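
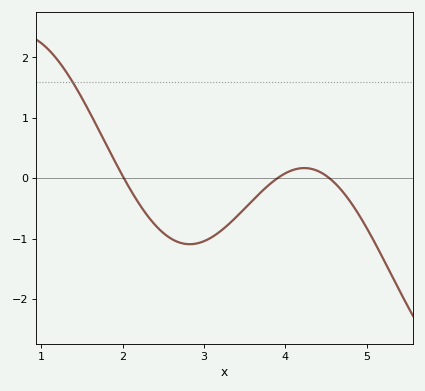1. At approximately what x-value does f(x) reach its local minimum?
2.83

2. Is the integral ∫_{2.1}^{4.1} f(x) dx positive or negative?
negative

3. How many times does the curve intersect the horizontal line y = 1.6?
1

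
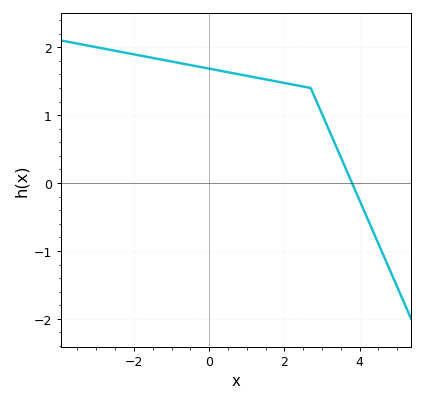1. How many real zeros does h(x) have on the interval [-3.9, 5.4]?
1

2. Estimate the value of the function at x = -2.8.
1.98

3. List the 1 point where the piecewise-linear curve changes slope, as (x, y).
(2.7, 1.4)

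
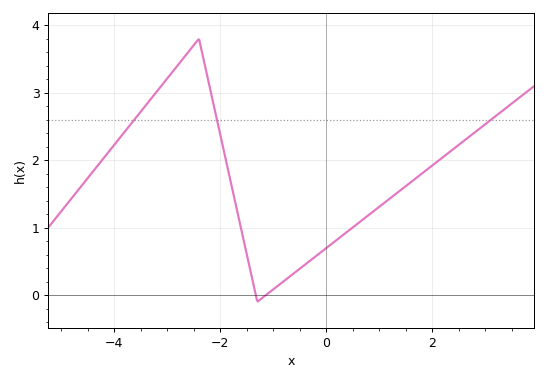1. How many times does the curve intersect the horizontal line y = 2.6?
3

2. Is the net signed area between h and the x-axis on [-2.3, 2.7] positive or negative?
positive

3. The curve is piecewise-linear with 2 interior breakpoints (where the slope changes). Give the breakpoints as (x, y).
(-2.4, 3.8); (-1.3, -0.1)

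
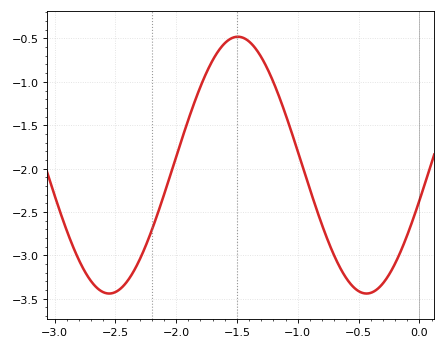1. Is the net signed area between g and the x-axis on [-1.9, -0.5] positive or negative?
negative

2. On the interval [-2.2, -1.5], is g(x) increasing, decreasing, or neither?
increasing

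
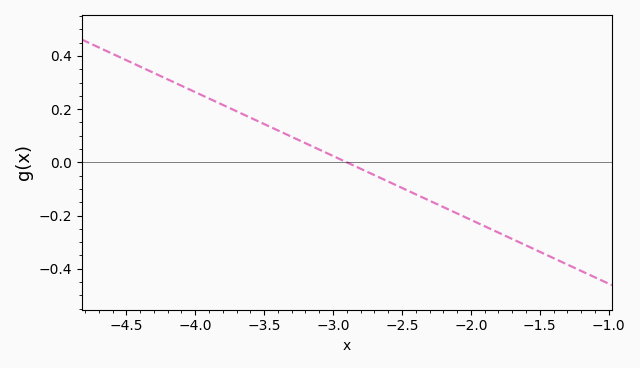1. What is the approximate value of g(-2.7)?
-0.04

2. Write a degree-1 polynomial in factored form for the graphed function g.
y = -0.24(x + 2.9)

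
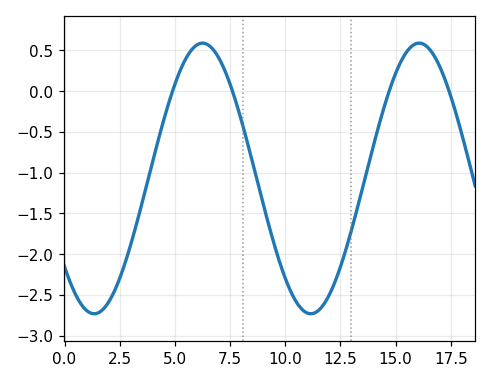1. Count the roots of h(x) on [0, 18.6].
4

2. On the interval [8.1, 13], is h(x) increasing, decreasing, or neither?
neither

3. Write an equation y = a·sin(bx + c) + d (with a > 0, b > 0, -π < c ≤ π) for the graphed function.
y = 1.66sin(0.64x - 2.43) - 1.07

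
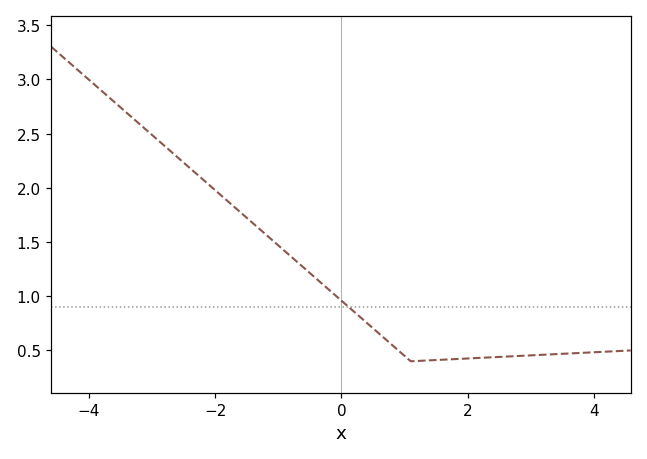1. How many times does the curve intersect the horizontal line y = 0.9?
1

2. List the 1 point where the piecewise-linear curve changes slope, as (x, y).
(1.1, 0.4)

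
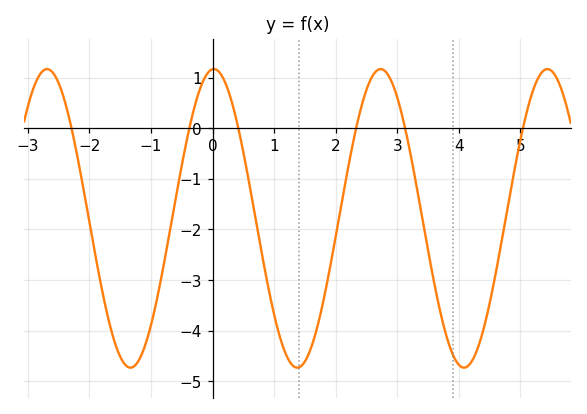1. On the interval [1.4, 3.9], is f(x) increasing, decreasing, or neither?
neither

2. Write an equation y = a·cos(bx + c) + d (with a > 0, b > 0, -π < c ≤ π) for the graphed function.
y = 2.95cos(2.32x - 0.05) - 1.78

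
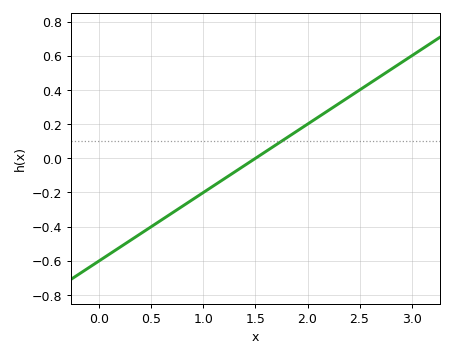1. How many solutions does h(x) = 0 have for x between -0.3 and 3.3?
1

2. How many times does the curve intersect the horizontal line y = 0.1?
1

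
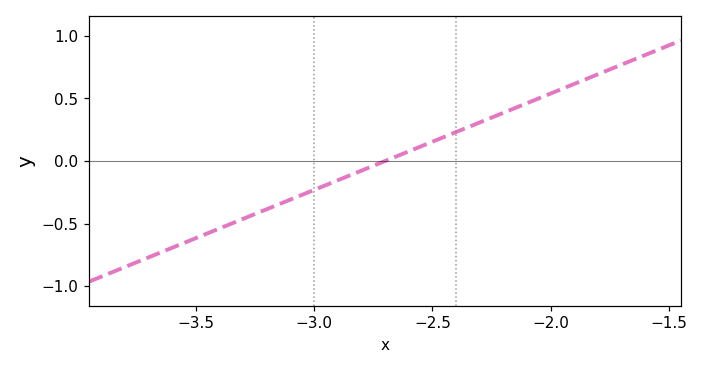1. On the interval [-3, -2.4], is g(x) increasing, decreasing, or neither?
increasing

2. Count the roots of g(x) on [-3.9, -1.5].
1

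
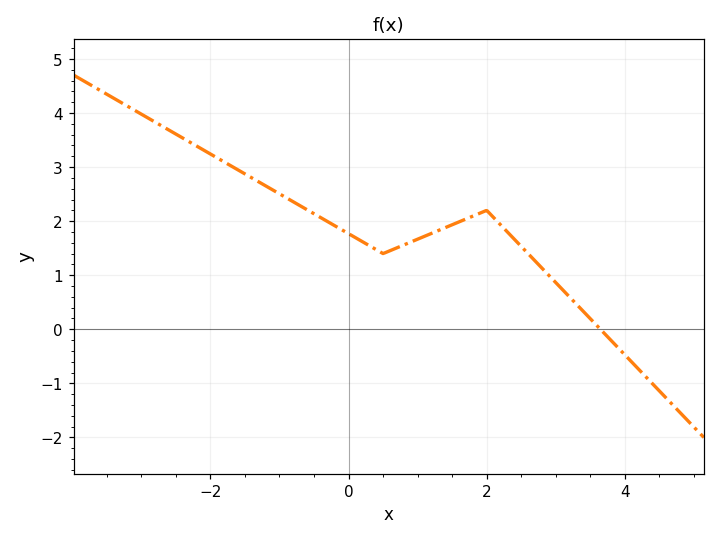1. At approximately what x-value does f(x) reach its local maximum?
2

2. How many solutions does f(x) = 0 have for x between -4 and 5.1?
1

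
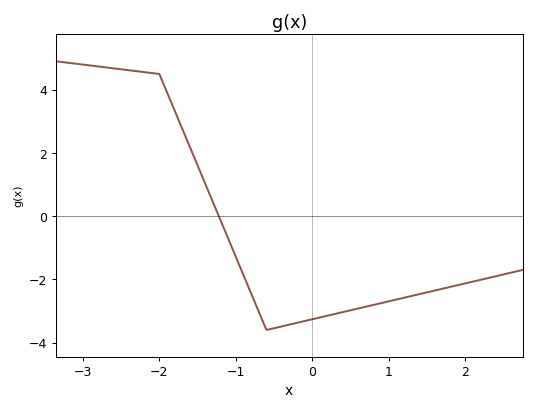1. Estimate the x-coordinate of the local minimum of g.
-0.599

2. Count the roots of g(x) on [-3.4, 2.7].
1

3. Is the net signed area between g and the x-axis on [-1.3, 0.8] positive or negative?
negative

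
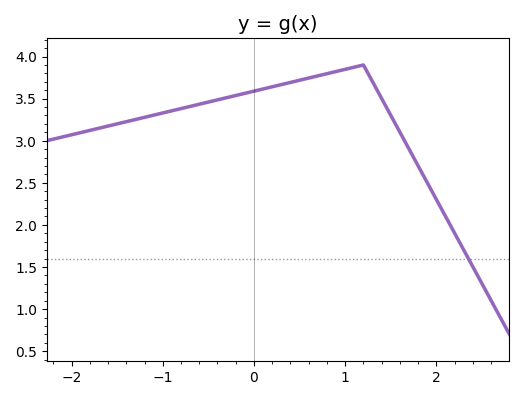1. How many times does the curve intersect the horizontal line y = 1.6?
1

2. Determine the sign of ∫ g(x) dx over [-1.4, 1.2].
positive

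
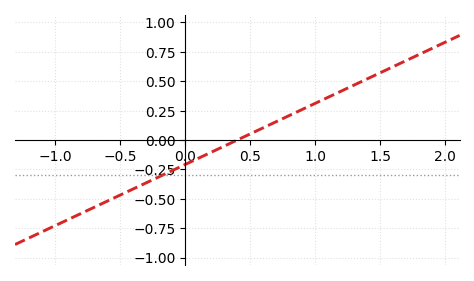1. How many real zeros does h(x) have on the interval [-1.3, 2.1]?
1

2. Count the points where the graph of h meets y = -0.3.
1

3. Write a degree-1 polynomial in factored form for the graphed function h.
y = 0.52(x - 0.4)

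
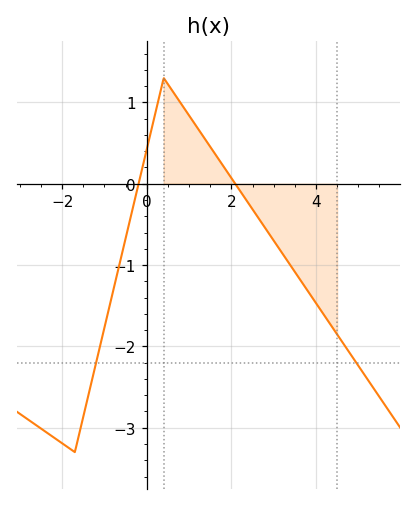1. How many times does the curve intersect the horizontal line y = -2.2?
2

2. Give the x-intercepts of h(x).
-0.2, 2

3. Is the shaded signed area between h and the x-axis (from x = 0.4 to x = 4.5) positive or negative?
negative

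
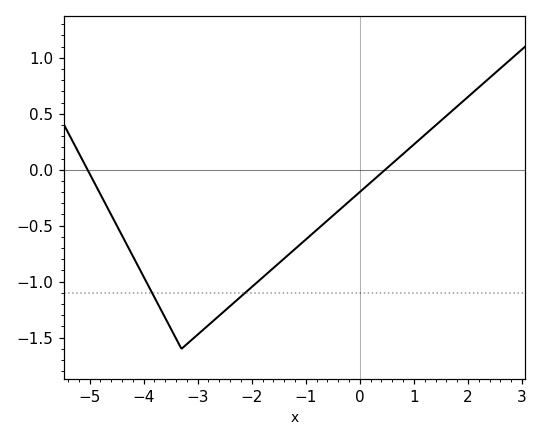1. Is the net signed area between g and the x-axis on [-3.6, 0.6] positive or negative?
negative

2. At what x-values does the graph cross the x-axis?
-5, 0.4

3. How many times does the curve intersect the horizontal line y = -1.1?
2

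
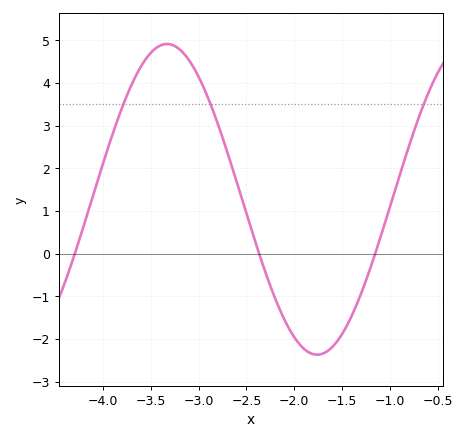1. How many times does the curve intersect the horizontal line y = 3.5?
3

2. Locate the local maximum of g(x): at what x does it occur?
-3.33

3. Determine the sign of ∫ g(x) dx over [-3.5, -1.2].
positive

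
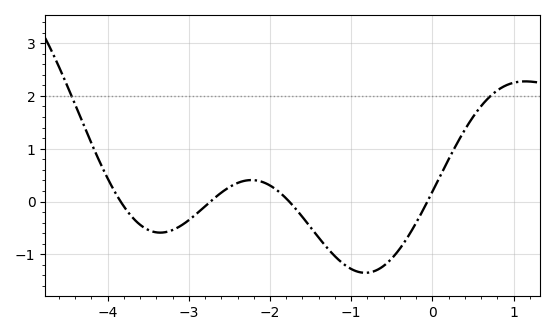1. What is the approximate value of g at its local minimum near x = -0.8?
-1.4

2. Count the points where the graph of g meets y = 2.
2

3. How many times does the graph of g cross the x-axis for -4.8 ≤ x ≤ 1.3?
4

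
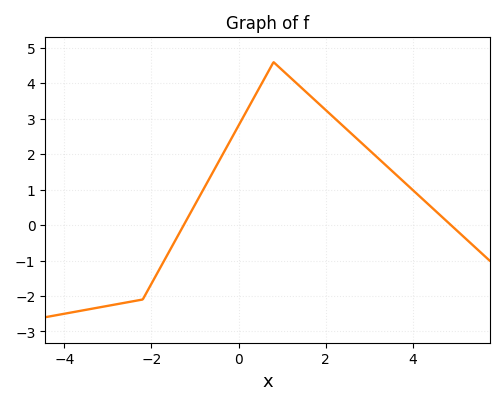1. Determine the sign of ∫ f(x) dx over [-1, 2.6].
positive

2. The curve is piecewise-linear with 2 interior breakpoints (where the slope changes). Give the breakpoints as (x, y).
(-2.2, -2.1); (0.8, 4.6)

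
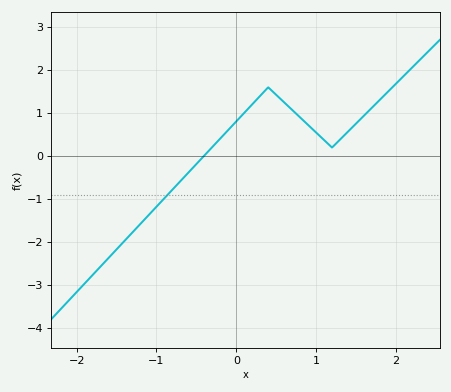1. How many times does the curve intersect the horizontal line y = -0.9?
1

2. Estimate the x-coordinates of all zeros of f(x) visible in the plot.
-0.4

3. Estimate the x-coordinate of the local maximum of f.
0.4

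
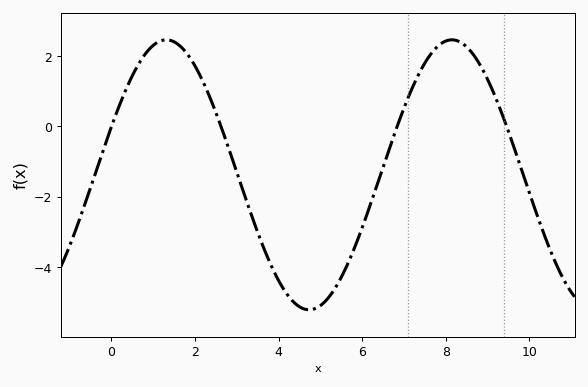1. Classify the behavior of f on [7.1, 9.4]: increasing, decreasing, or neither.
neither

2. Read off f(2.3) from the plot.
1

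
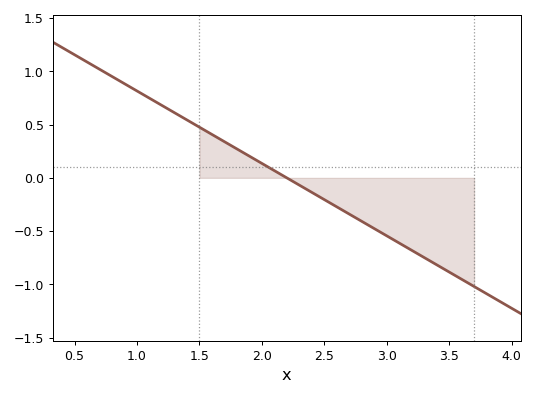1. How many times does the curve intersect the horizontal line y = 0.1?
1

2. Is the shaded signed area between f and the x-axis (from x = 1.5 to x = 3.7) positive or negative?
negative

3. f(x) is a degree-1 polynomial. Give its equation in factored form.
y = -0.68(x - 2.2)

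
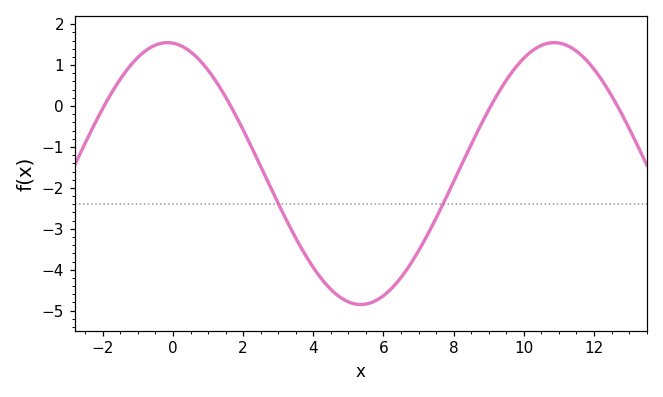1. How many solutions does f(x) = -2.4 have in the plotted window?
2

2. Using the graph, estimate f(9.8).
1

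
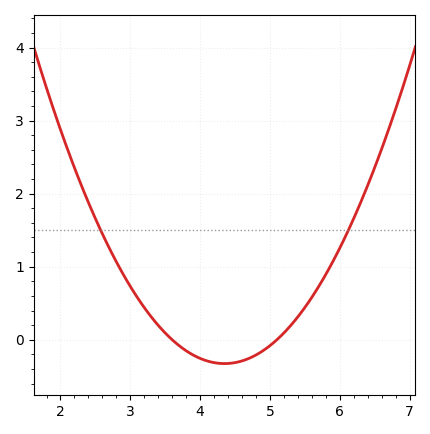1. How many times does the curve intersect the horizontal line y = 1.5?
2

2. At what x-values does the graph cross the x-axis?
3.6, 5.1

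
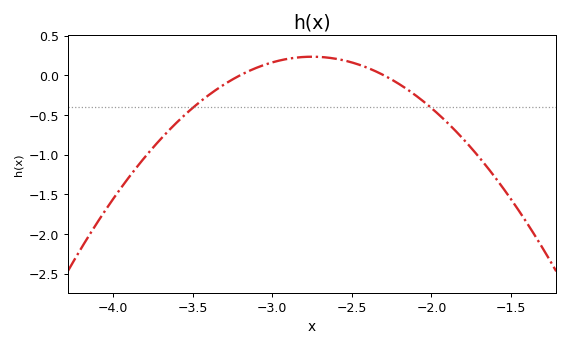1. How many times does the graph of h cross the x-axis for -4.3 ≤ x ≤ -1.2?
2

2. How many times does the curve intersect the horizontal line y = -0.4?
2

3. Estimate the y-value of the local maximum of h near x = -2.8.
0.233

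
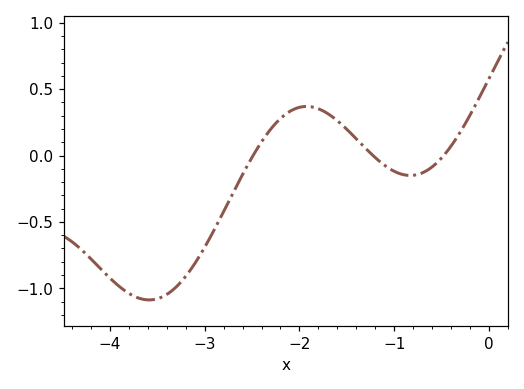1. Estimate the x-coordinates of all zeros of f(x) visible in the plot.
-2.5, -1.2, -0.5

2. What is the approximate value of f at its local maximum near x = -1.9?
0.35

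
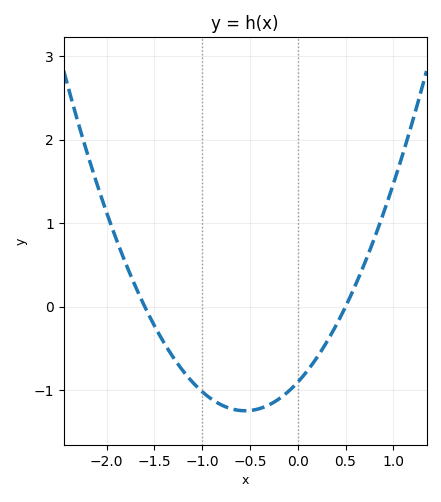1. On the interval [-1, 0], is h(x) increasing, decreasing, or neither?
neither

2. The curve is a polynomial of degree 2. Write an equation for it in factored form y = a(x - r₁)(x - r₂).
y = 1.13(x + 1.6)(x - 0.5)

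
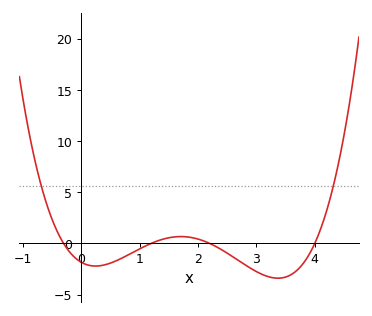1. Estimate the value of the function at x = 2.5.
-1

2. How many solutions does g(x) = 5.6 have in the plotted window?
2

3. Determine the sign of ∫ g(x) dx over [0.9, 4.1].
negative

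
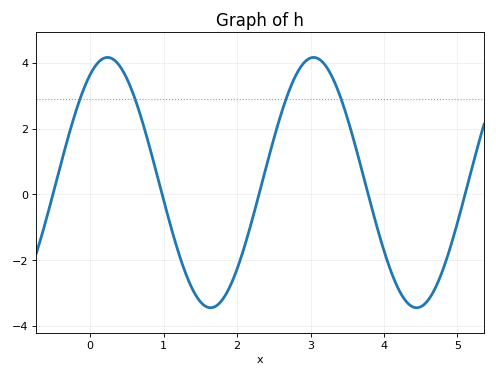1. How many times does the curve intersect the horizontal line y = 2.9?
4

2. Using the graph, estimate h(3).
4.14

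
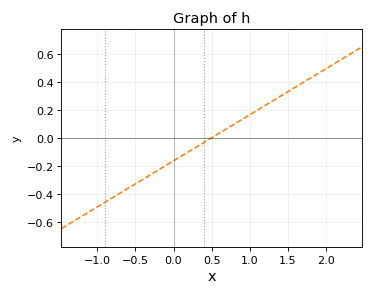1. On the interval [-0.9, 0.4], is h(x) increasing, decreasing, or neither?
increasing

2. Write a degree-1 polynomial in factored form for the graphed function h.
y = 0.33(x - 0.5)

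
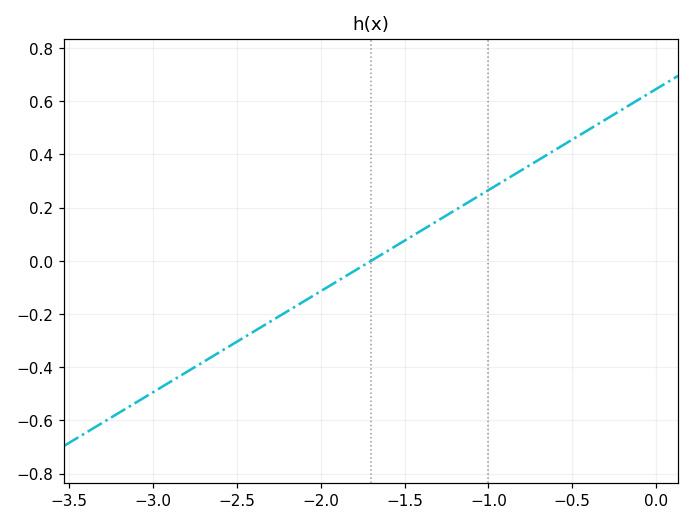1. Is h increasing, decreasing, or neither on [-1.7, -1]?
increasing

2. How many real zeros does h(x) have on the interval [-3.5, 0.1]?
1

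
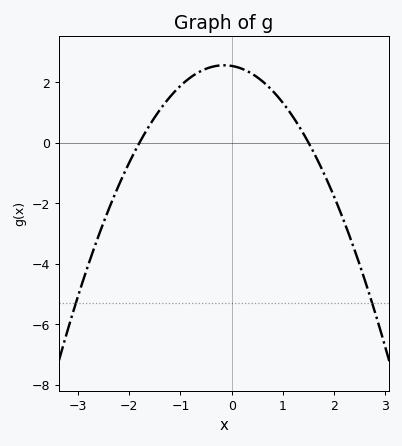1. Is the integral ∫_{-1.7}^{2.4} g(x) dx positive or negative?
positive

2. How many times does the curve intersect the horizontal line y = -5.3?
2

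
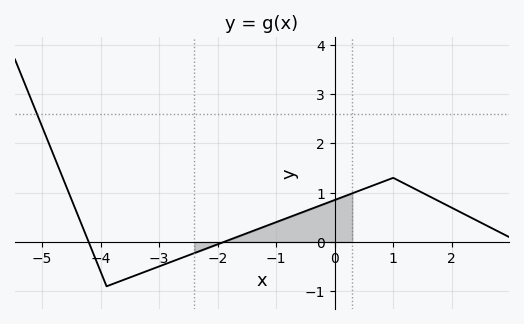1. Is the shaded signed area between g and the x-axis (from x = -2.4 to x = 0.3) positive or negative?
positive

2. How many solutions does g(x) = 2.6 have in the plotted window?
1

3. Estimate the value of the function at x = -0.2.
0.8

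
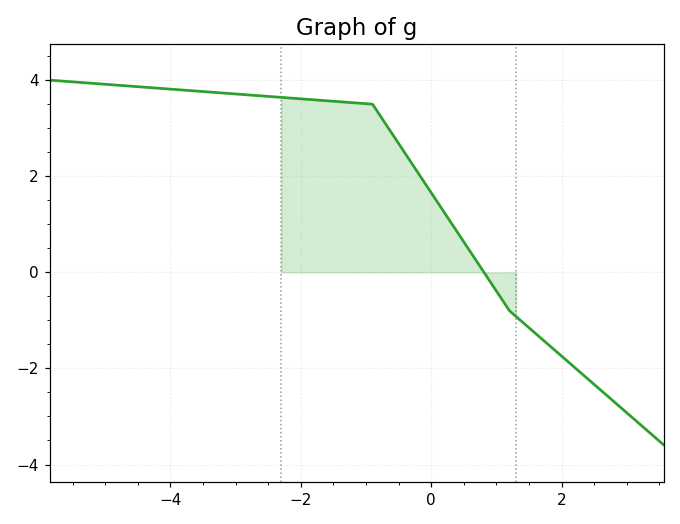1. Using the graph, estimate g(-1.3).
3.54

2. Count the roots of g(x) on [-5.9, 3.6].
1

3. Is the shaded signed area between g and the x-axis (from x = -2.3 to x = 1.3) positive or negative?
positive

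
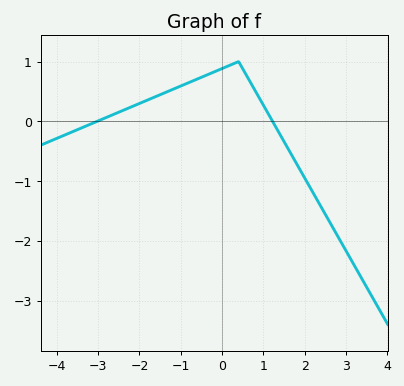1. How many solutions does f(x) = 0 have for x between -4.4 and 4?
2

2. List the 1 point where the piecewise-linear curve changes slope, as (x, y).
(0.4, 1)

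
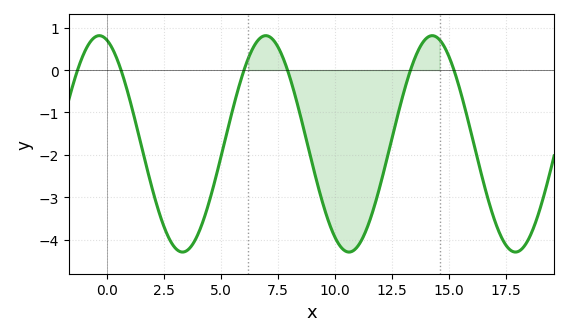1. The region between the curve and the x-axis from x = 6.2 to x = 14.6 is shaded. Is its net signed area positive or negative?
negative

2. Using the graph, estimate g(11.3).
-3.9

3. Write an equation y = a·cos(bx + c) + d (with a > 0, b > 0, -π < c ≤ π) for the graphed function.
y = 2.55cos(0.86x + 0.29) - 1.74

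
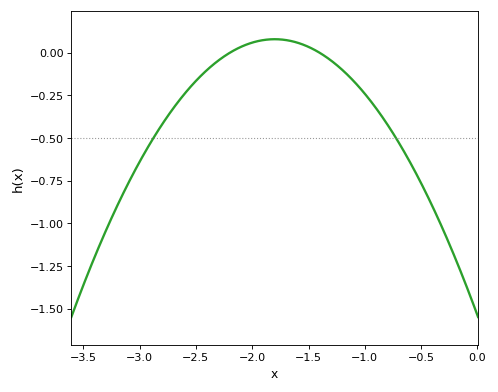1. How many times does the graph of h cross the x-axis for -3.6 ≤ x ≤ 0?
2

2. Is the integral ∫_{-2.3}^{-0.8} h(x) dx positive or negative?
negative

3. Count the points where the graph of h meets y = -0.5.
2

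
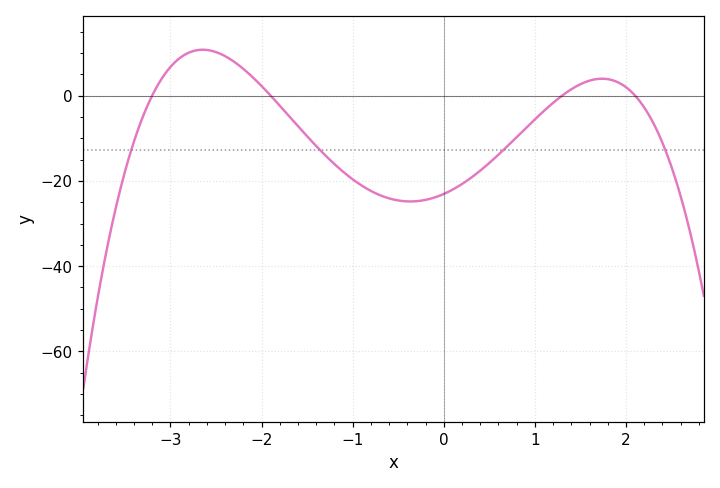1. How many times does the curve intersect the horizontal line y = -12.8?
4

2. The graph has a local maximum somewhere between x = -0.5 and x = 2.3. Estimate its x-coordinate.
1.74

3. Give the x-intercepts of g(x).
-3.2, -1.9, 1.3, 2.1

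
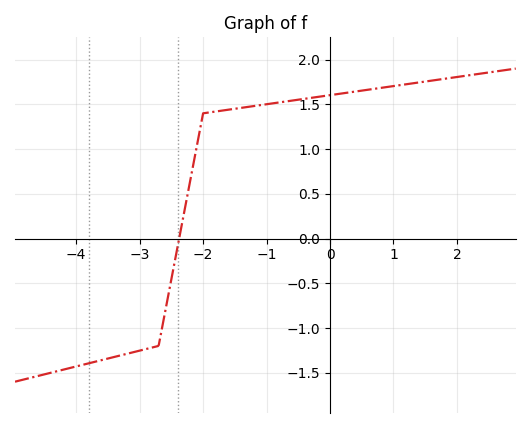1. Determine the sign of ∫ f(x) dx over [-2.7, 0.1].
positive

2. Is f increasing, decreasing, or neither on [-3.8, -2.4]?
increasing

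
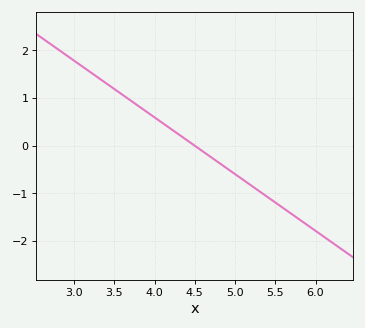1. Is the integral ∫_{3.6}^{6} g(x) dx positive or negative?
negative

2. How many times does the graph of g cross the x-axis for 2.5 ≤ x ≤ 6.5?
1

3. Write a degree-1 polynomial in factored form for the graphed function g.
y = -1.19(x - 4.5)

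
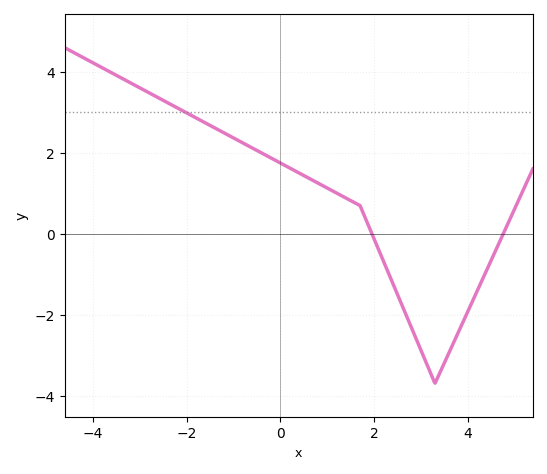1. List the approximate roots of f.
1.95, 4.76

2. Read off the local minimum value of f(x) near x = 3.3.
-3.7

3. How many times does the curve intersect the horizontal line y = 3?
1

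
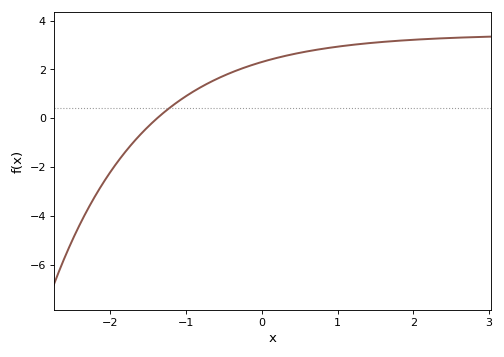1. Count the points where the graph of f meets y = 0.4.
1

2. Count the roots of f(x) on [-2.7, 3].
1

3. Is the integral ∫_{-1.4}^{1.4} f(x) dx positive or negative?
positive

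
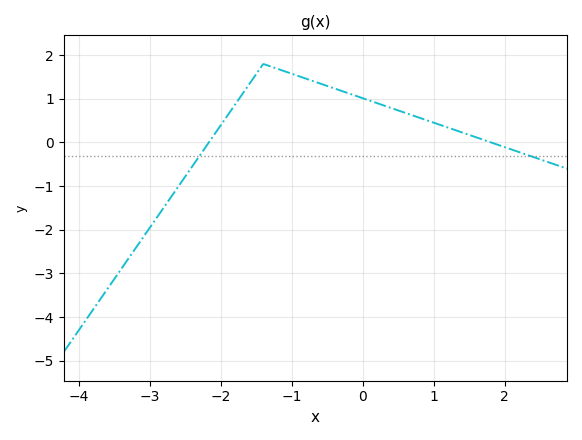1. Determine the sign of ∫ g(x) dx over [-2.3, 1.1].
positive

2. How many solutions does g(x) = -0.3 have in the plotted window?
2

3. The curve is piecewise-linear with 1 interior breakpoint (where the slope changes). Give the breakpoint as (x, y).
(-1.4, 1.8)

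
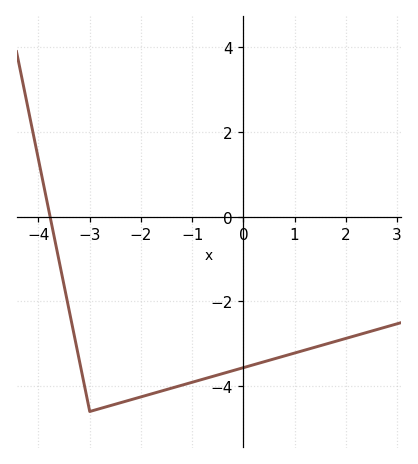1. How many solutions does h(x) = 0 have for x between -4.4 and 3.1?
1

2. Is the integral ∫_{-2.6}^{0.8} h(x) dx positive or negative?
negative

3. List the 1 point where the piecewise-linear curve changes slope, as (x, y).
(-3, -4.6)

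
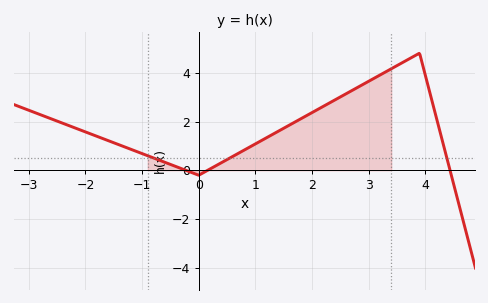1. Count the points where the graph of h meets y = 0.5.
3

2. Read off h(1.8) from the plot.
2.11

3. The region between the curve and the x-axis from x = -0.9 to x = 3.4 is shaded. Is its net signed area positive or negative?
positive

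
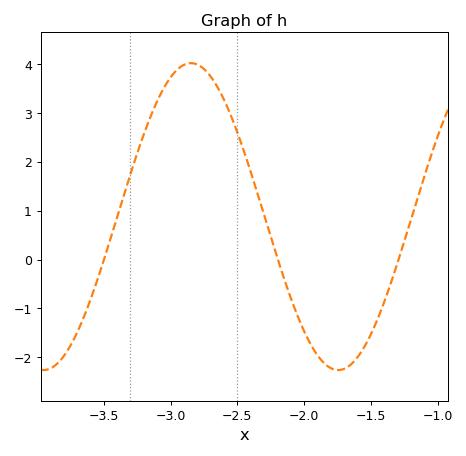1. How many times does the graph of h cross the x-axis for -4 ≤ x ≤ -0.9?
3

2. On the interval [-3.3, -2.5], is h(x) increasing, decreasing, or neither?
neither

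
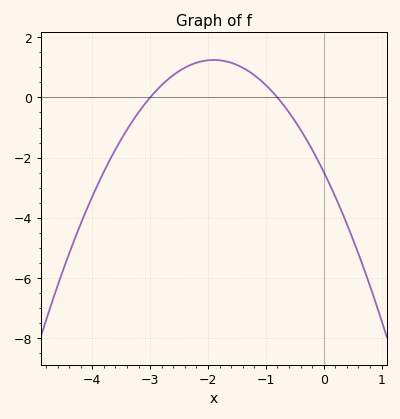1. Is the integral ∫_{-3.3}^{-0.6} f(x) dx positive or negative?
positive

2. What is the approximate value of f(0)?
-2.47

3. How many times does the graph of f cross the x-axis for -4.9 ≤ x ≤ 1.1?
2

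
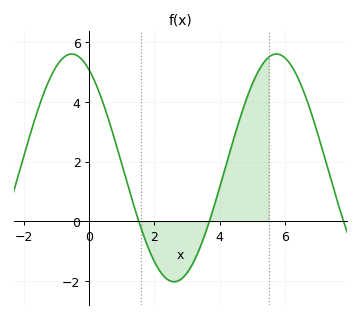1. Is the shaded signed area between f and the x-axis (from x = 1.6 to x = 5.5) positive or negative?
positive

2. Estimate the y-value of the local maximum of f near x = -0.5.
5.61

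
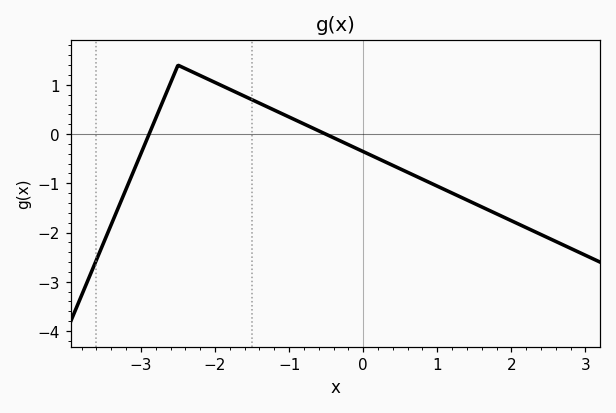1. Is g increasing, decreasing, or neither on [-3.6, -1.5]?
neither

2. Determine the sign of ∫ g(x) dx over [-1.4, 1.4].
negative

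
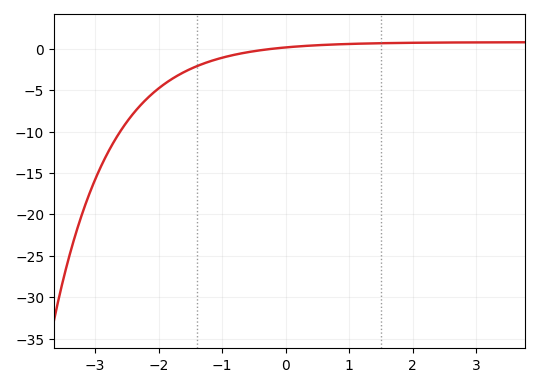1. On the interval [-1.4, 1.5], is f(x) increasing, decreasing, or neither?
increasing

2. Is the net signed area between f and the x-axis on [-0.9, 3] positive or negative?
positive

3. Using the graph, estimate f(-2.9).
-14.1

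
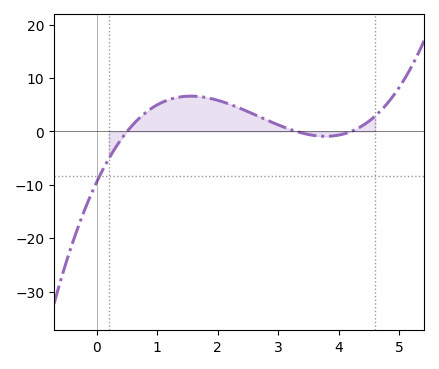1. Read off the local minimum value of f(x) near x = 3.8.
-0.899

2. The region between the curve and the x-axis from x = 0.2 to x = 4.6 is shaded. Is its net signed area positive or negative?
positive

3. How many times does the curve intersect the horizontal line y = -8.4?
1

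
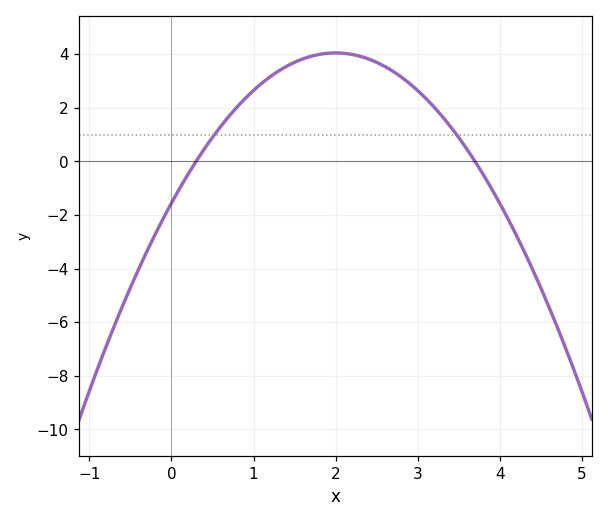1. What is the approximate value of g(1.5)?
3.7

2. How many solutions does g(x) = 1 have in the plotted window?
2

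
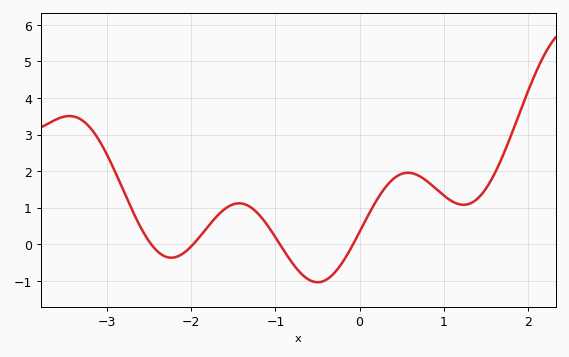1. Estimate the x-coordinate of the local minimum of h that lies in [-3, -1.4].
-2.2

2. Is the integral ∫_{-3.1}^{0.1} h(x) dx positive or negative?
positive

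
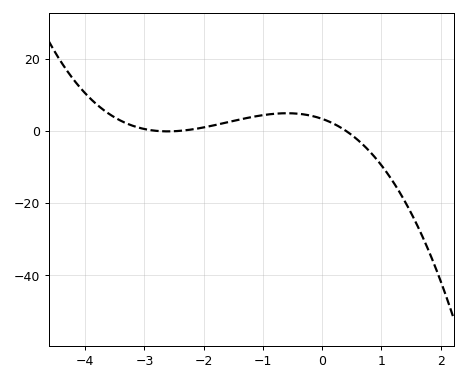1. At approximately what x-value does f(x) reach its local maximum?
-0.592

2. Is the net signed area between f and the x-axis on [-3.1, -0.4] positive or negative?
positive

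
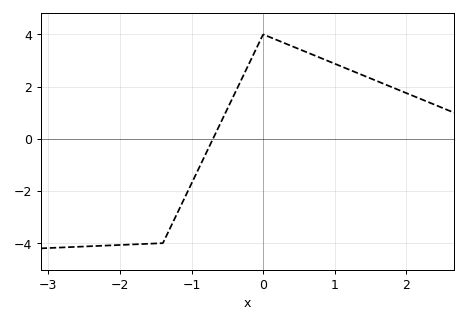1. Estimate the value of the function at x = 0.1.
3.89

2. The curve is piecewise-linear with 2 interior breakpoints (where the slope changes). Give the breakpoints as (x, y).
(-1.4, -4); (0, 4)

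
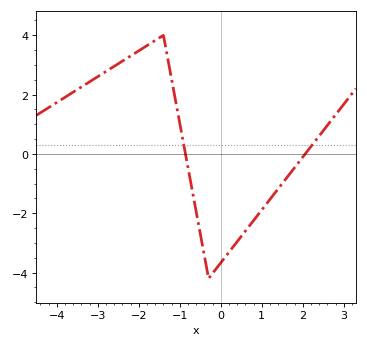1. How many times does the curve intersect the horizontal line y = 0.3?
2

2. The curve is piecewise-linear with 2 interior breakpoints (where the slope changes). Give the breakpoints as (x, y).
(-1.4, 4); (-0.3, -4.2)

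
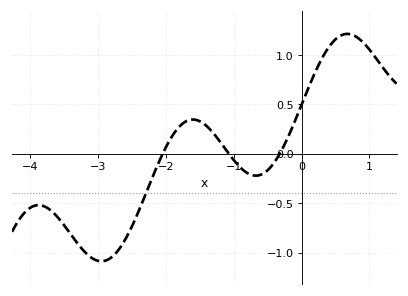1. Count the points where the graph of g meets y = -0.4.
1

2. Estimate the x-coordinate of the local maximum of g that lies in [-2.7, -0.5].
-1.6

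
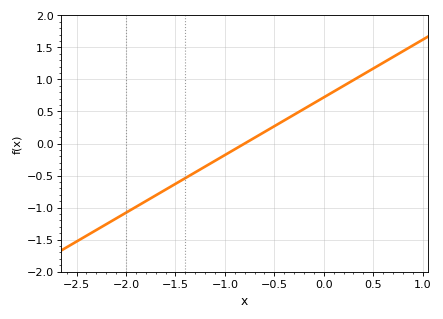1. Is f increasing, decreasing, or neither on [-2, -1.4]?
increasing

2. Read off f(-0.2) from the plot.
0.54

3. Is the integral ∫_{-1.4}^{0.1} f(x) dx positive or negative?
positive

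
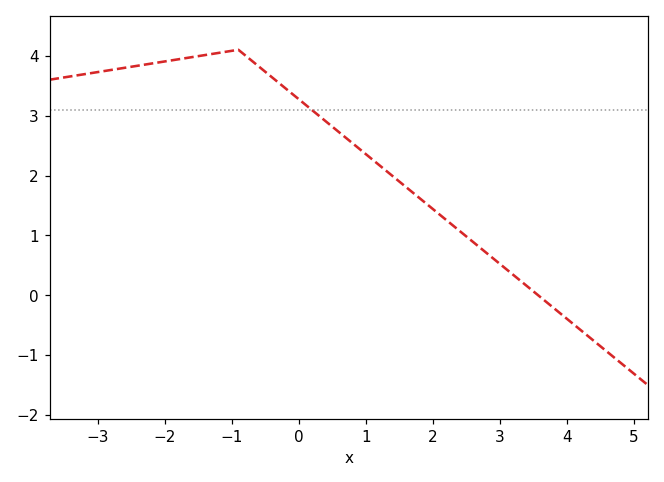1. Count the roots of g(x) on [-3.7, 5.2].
1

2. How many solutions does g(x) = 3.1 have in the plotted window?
1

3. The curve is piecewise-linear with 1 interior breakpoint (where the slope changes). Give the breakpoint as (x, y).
(-0.9, 4.1)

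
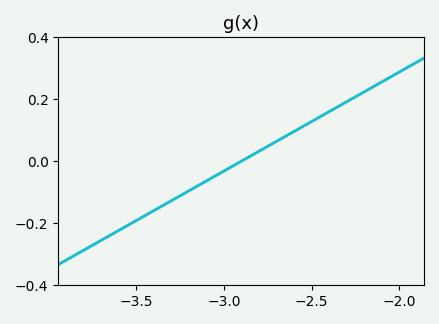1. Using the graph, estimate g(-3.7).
-0.26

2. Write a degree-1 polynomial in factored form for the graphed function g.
y = 0.32(x + 2.9)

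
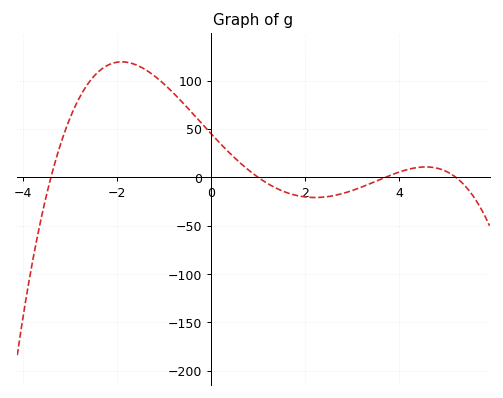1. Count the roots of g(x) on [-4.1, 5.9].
4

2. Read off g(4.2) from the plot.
10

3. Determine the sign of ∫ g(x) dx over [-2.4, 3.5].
positive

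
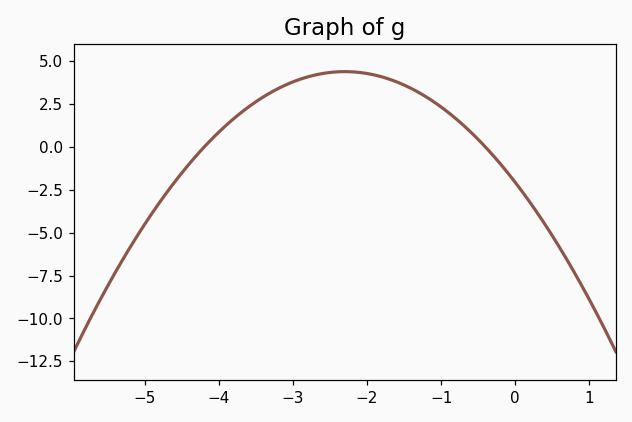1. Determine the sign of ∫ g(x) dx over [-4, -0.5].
positive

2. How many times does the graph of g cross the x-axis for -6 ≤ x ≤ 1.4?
2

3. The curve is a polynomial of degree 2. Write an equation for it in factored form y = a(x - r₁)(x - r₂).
y = -1.22(x + 4.2)(x + 0.4)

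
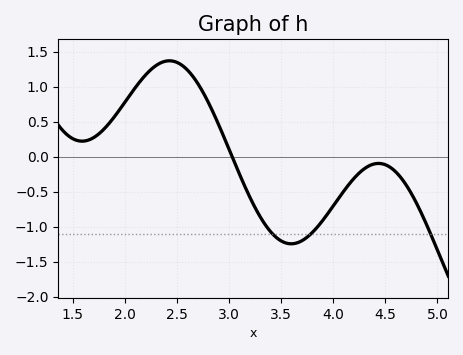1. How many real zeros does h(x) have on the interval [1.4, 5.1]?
1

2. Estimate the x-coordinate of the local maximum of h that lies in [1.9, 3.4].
2.43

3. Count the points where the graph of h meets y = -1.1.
3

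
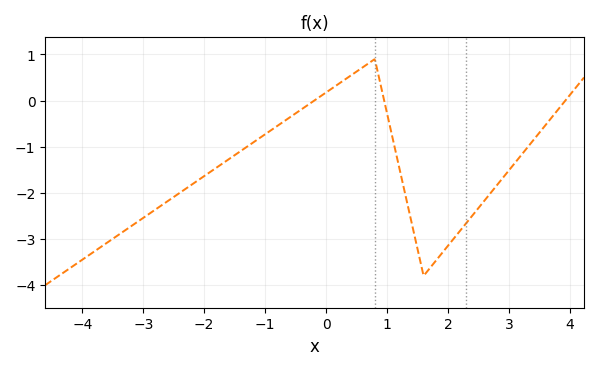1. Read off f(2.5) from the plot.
-2.3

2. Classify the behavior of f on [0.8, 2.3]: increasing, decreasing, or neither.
neither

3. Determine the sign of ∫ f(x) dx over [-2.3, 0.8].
negative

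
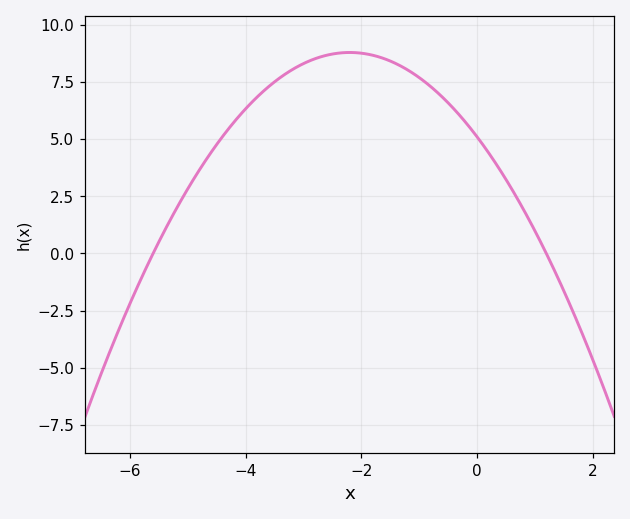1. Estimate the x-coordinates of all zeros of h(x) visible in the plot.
-5.6, 1.2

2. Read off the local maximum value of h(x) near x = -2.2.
8.8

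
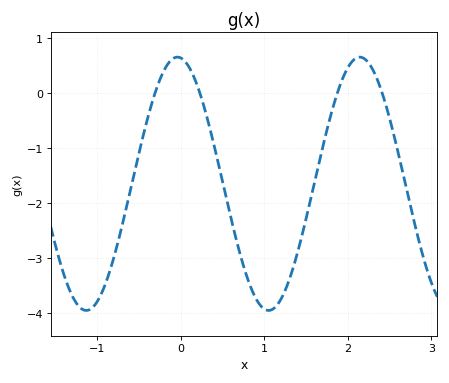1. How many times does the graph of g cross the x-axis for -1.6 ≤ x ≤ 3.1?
4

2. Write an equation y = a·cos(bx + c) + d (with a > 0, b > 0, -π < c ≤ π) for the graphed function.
y = 2.3cos(2.9x + 0.11) - 1.65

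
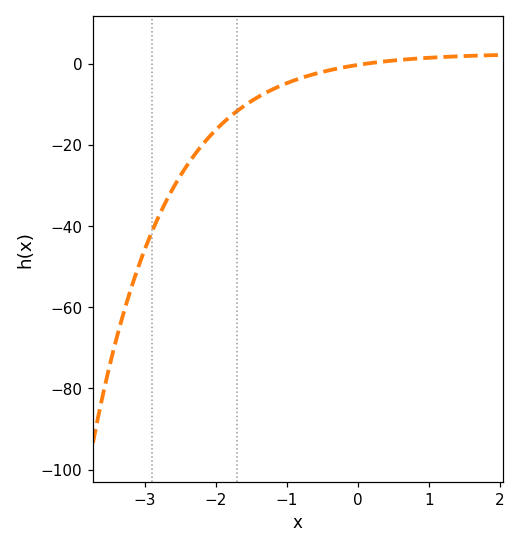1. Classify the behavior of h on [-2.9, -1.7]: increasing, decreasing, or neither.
increasing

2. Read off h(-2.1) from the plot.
-18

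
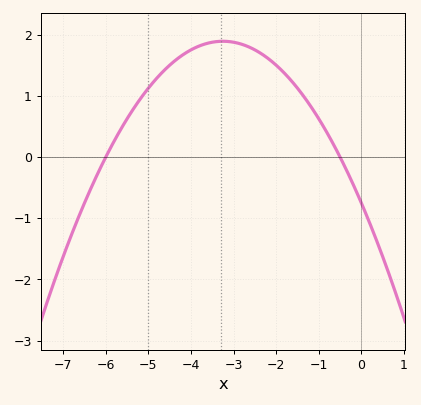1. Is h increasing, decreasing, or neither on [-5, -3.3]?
increasing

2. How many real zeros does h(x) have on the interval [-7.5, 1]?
2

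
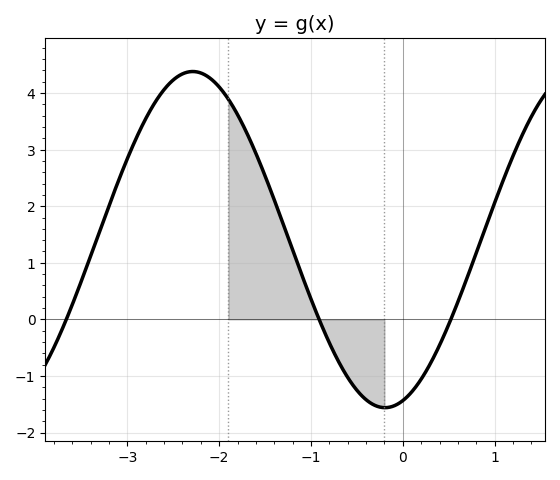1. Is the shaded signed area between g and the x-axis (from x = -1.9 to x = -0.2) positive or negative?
positive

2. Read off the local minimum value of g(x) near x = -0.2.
-1.6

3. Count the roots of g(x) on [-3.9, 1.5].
3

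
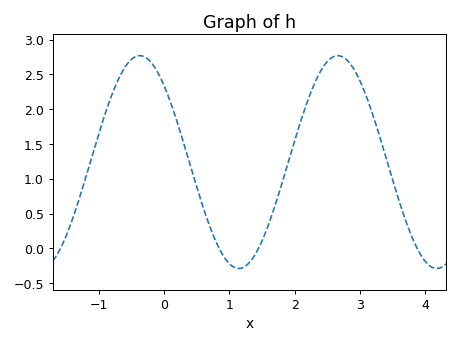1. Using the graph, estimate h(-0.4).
2.75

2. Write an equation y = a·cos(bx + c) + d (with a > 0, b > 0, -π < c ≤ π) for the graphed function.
y = 1.53cos(2.1x + 0.77) + 1.24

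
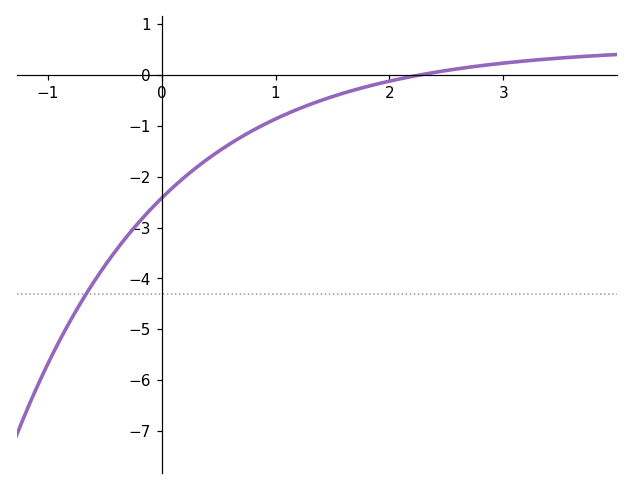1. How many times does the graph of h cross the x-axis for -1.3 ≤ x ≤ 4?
1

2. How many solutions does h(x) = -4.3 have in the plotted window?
1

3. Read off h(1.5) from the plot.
-0.422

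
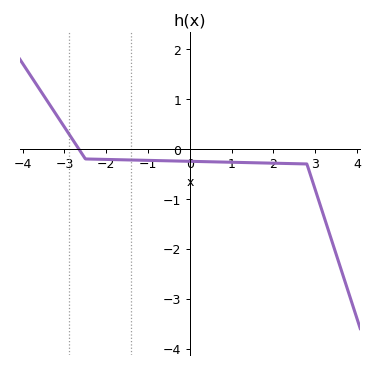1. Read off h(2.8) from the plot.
-0.3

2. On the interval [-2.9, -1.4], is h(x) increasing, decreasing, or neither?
decreasing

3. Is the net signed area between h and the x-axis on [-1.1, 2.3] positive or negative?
negative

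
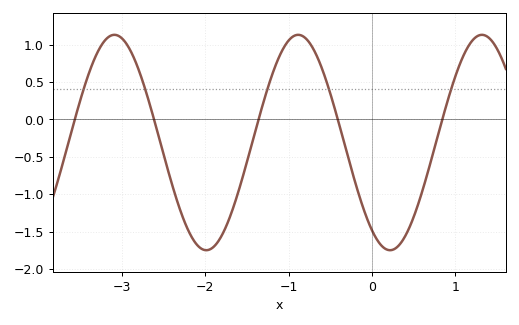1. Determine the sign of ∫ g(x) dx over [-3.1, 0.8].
negative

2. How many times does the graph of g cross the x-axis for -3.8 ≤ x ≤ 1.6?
5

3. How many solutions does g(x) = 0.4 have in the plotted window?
5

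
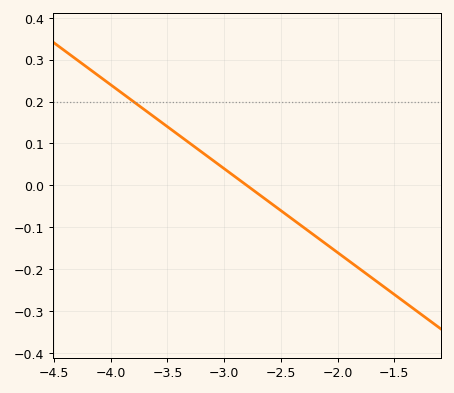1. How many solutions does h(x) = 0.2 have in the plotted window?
1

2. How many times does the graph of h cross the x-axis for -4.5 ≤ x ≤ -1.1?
1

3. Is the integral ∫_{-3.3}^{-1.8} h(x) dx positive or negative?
negative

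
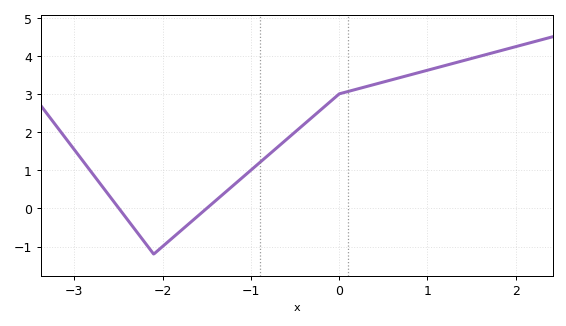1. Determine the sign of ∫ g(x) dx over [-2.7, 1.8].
positive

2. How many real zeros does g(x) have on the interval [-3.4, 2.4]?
2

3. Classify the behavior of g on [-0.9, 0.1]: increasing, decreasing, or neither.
increasing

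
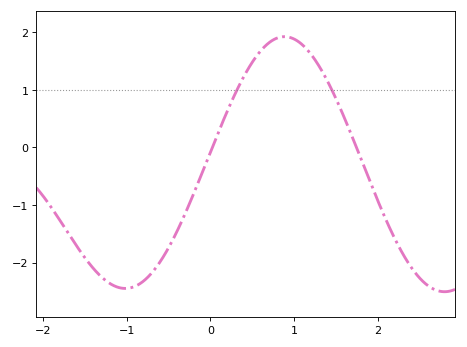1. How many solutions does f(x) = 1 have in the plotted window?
2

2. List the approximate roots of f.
0.023, 1.74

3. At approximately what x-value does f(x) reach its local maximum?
0.884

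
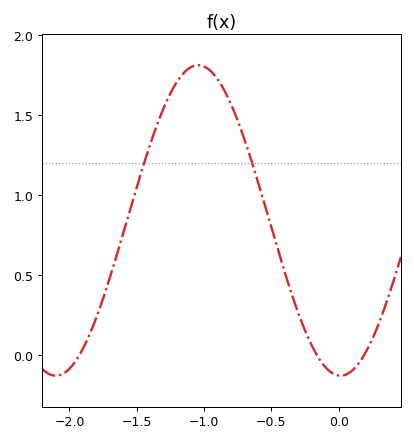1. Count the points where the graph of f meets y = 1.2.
2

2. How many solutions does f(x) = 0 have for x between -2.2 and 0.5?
3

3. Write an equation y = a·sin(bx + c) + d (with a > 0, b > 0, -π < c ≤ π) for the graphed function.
y = 0.97sin(2.97x - 1.61) + 0.84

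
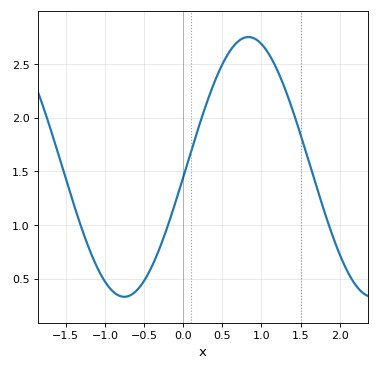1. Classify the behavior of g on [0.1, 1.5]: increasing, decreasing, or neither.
neither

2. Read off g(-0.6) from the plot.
0.385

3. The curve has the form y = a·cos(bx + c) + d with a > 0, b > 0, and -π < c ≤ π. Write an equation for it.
y = 1.21cos(1.98x - 1.65) + 1.54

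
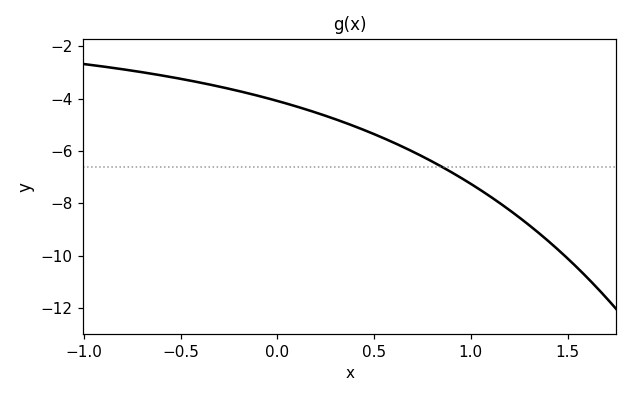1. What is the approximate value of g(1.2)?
-8.26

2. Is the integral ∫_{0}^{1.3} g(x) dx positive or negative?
negative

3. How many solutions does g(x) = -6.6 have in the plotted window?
1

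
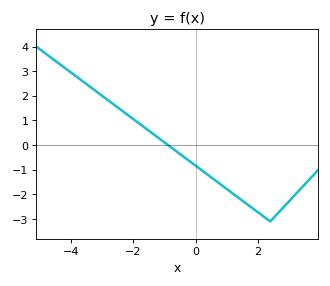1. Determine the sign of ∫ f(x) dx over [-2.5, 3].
negative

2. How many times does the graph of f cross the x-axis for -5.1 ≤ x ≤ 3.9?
1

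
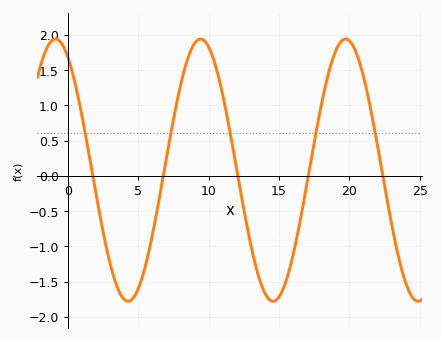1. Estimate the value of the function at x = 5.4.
-1.35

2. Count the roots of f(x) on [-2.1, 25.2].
5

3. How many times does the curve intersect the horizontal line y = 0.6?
5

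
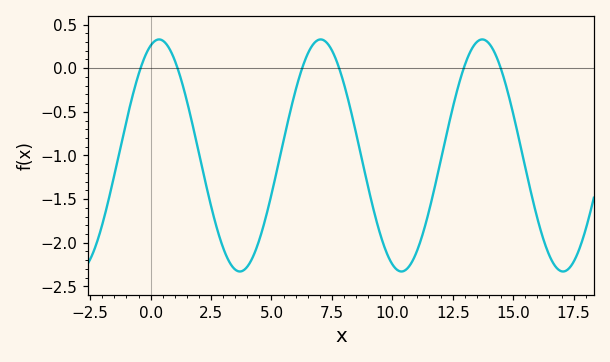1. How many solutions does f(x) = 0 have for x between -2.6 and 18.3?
6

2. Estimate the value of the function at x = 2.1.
-1.1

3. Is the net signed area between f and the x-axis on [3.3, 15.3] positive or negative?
negative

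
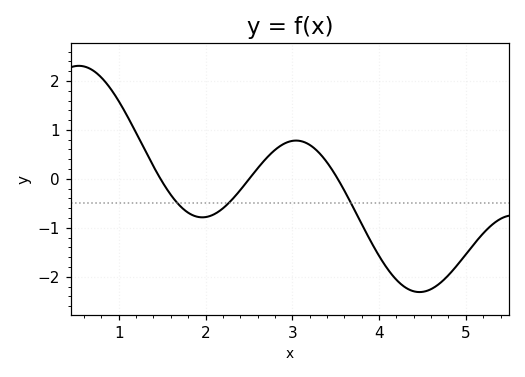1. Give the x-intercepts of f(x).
1.5, 2.5, 3.5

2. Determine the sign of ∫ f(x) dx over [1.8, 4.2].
negative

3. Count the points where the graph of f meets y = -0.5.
3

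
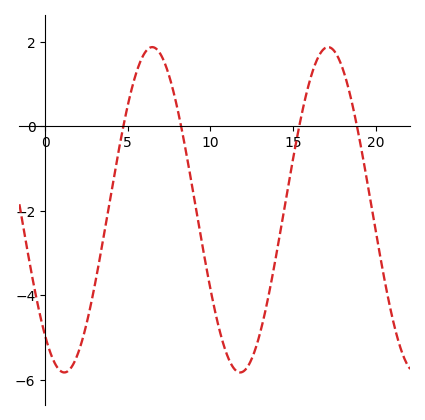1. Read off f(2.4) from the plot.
-4.8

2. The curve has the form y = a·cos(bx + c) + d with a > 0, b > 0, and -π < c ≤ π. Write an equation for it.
y = 3.85cos(0.59x + 2.5) - 1.98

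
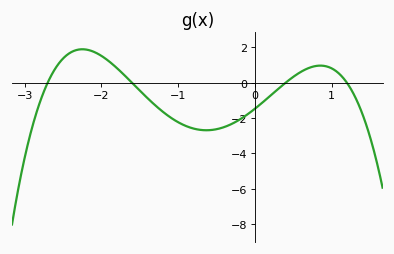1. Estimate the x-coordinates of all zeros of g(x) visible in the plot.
-2.7, -1.6, 0.4, 1.2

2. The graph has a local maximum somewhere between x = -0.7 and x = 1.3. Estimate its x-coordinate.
0.9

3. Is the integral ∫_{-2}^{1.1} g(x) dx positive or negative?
negative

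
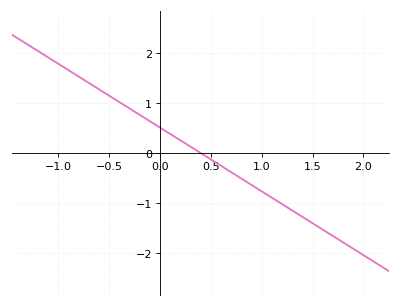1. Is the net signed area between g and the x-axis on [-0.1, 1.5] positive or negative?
negative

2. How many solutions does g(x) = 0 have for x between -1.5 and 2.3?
1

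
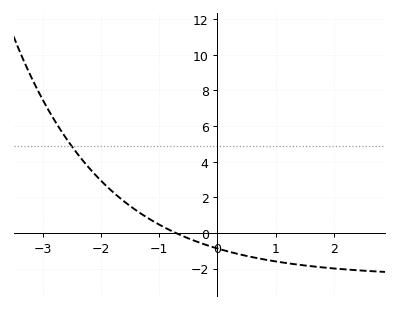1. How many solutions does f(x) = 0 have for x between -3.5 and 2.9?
1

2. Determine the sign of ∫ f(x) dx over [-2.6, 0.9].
positive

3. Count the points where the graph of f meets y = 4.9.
1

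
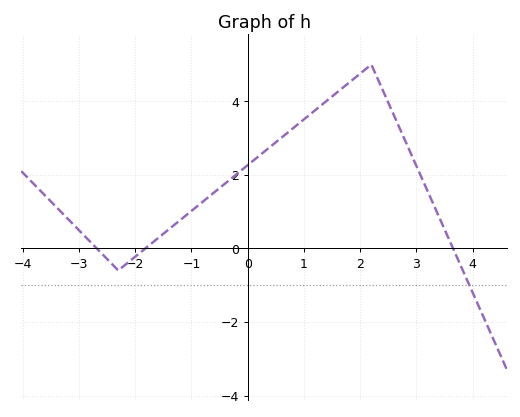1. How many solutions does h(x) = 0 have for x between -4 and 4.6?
3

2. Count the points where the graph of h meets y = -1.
1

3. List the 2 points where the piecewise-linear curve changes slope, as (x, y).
(-2.3, -0.6); (2.2, 5)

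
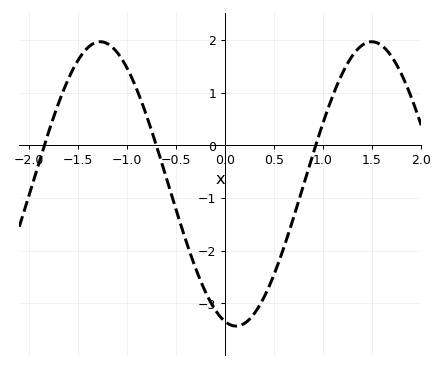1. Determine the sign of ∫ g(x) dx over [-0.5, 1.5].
negative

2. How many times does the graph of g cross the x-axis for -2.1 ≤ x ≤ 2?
3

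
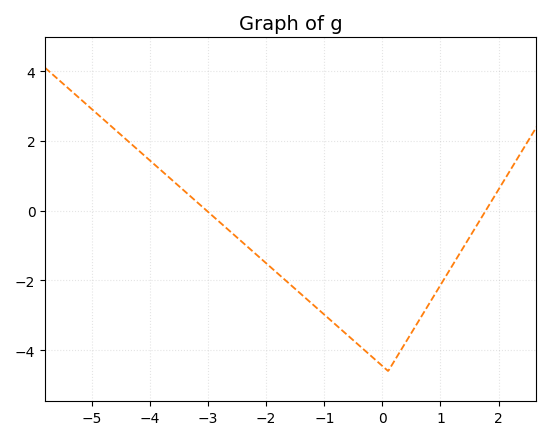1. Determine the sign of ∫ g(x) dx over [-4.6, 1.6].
negative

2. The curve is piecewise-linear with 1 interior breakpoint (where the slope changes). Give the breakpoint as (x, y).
(0.1, -4.6)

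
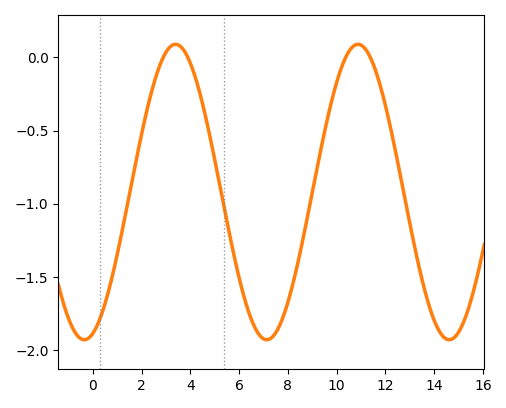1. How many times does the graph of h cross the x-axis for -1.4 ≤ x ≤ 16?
4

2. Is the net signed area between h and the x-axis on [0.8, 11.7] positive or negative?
negative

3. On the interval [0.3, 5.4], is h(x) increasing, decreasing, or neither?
neither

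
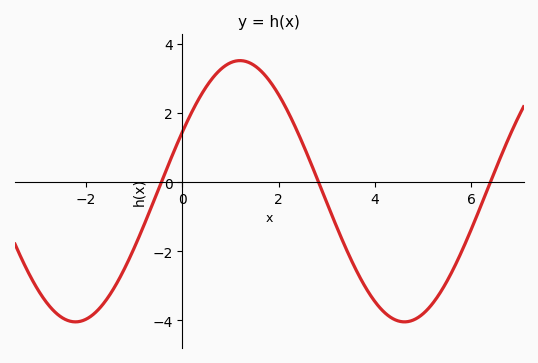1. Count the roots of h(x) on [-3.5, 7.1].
3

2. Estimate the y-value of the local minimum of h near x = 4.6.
-4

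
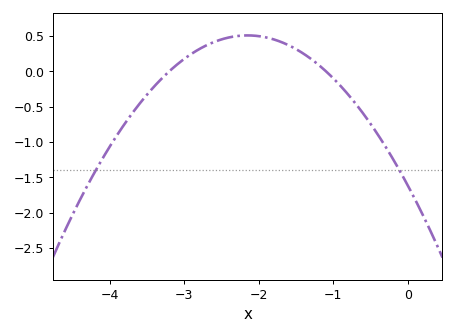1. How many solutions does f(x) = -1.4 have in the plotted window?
2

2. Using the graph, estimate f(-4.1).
-1.25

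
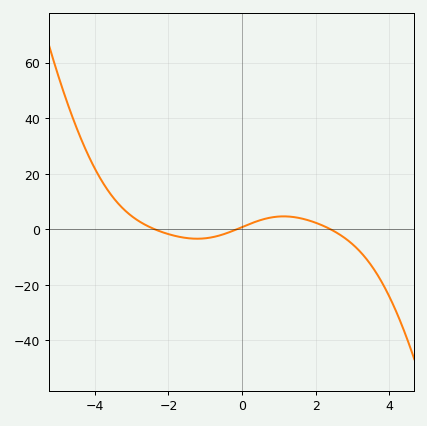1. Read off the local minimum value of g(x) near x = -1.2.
-4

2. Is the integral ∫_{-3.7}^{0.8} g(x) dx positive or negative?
positive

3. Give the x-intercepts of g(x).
-2.4, -0.2, 2.4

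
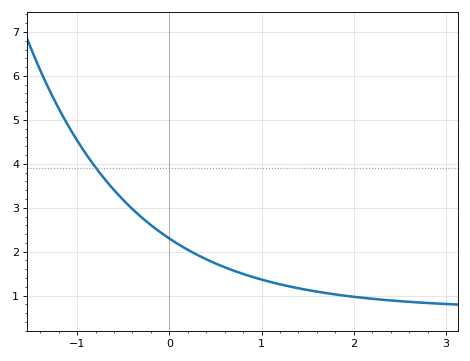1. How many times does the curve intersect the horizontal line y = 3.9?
1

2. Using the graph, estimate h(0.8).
1.49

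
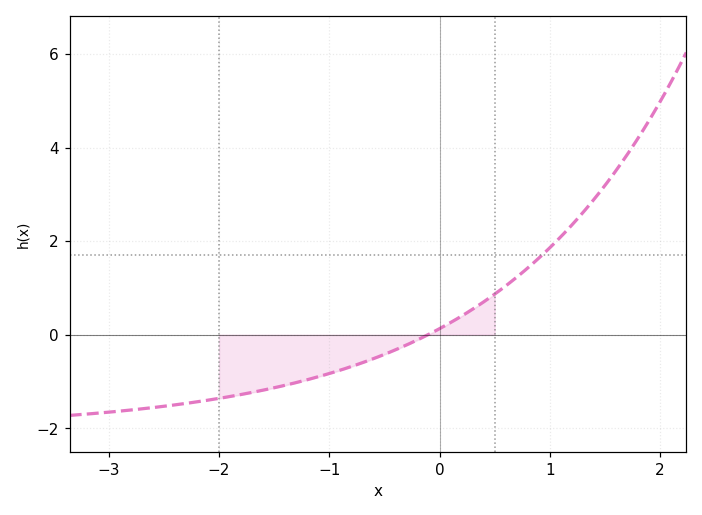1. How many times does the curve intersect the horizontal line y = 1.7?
1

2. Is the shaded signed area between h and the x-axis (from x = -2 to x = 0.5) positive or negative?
negative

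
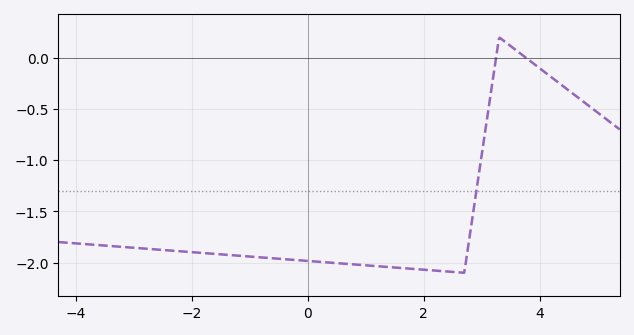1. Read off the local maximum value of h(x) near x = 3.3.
0.199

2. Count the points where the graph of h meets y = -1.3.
1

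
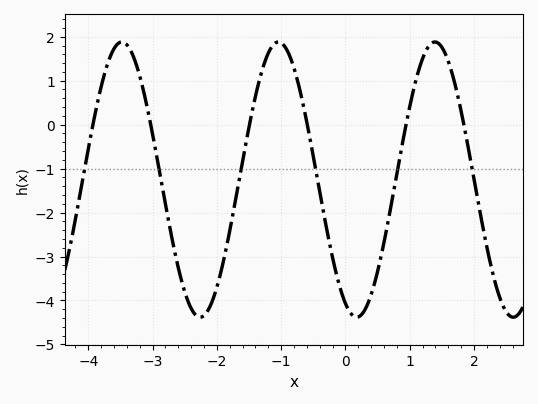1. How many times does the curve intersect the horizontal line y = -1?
6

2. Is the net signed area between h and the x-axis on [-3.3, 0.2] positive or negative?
negative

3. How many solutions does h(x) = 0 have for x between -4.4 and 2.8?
6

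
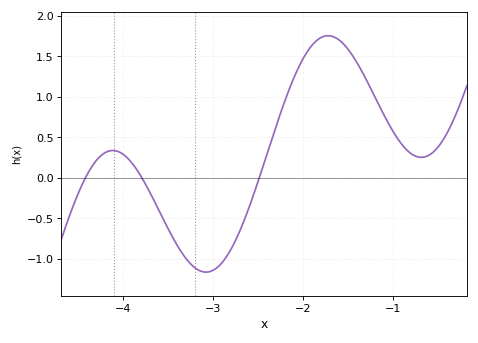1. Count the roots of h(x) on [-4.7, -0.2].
3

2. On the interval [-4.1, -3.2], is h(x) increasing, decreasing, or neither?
decreasing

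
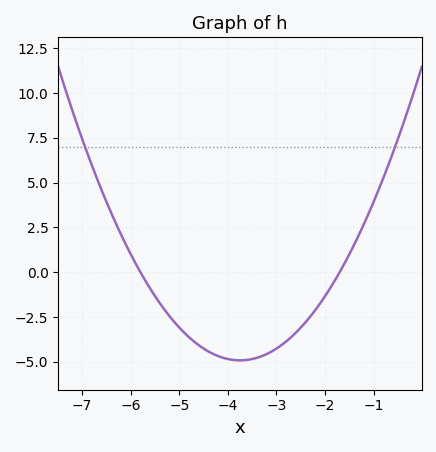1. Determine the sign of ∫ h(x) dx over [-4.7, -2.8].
negative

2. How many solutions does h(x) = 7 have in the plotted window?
2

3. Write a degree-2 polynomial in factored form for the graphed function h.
y = 1.17(x + 5.8)(x + 1.7)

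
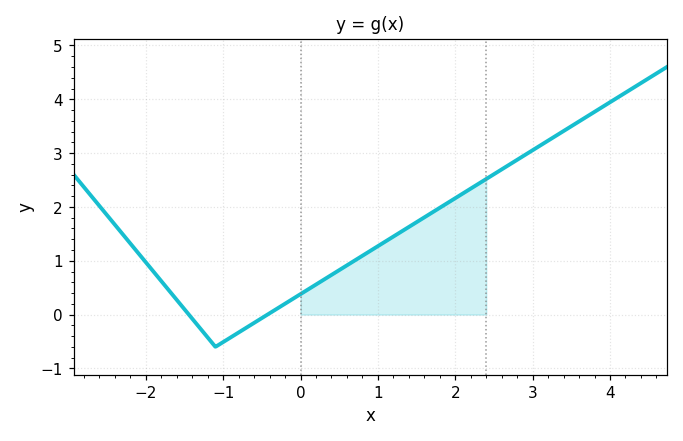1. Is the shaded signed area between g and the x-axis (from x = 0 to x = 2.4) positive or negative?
positive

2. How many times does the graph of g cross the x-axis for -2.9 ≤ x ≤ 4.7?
2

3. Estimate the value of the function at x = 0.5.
0.826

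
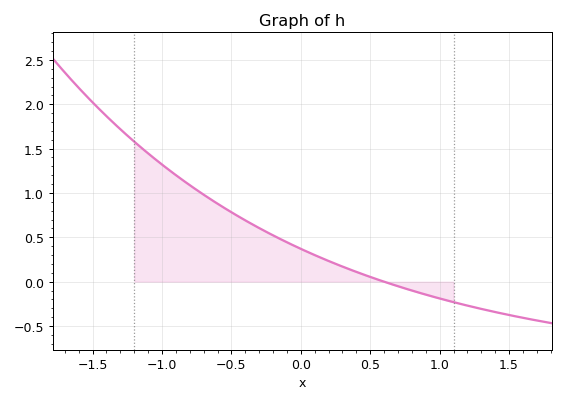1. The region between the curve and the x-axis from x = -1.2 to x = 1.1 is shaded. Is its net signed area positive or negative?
positive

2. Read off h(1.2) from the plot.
-0.25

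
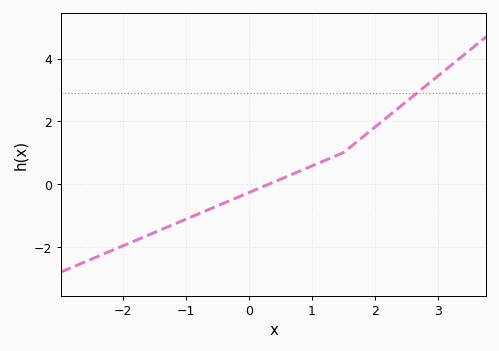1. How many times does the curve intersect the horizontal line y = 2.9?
1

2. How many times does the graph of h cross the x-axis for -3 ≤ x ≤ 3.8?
1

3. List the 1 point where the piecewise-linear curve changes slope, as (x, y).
(1.5, 1)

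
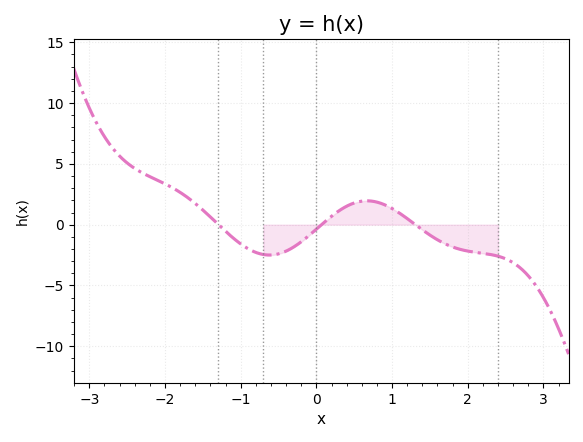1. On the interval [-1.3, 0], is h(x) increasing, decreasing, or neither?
neither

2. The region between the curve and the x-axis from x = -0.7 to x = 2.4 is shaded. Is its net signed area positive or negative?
negative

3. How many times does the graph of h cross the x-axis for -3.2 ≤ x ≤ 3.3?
3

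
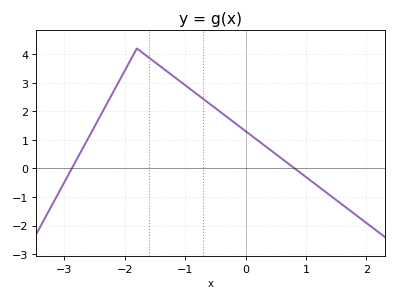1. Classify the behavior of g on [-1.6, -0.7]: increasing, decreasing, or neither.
decreasing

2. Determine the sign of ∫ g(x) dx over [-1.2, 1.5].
positive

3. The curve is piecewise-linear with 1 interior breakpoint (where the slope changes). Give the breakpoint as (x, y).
(-1.8, 4.2)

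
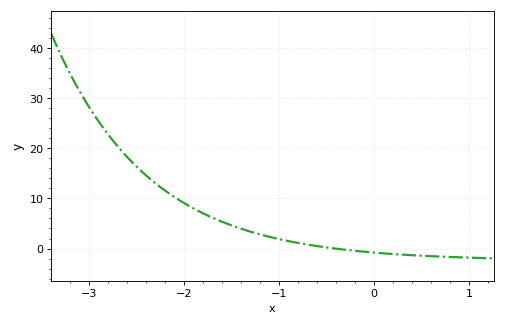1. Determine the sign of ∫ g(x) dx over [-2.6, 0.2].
positive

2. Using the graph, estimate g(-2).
9.07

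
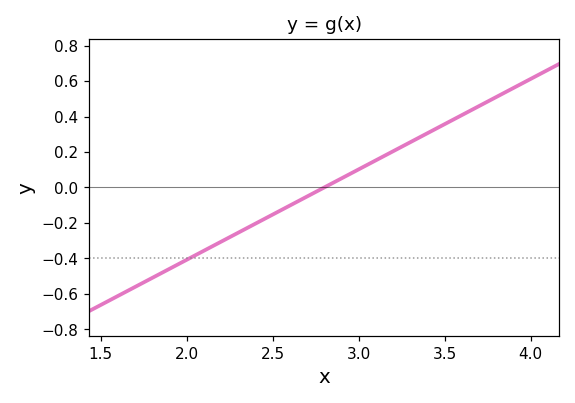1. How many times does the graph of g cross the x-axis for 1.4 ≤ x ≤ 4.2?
1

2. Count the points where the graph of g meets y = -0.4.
1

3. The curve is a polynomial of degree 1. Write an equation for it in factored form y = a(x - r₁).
y = 0.51(x - 2.8)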